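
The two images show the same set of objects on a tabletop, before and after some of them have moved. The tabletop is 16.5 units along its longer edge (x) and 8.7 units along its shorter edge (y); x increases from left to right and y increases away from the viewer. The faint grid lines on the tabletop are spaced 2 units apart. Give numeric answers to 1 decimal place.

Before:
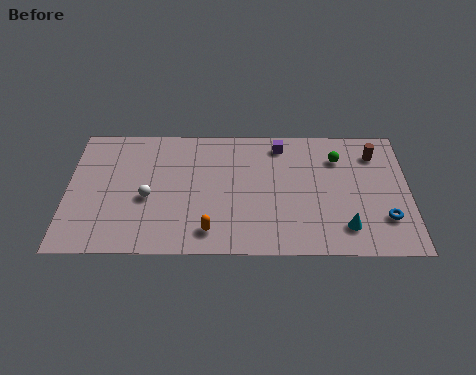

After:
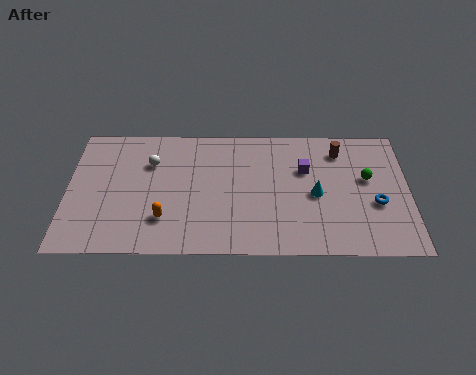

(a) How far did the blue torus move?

1.1

From (15.3, 2.4) to (14.9, 3.4), the blue torus covered √(0.4² + 1.0²) ≈ 1.1 units.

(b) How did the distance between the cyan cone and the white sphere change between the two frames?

-1.4

The distance was about 9.7 in the first image and 8.3 in the second, so they moved 1.4 units closer together.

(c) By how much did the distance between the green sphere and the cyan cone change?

-2.0

Before: roughly 4.7 units apart; after: 2.7. That's 2.0 units closer together.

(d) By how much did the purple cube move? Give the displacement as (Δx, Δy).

(1.2, -1.7)

The purple cube started near (10.3, 7.4) and ended near (11.5, 5.7).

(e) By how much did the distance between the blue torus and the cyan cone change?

+1.0

Before: roughly 2.0 units apart; after: 3.0. That's 1.0 units further apart.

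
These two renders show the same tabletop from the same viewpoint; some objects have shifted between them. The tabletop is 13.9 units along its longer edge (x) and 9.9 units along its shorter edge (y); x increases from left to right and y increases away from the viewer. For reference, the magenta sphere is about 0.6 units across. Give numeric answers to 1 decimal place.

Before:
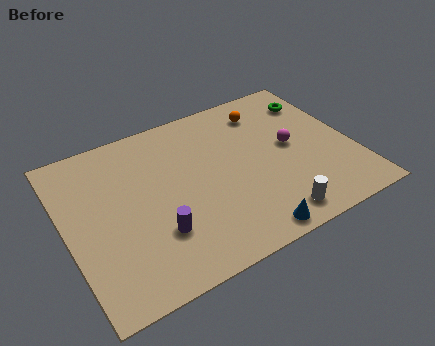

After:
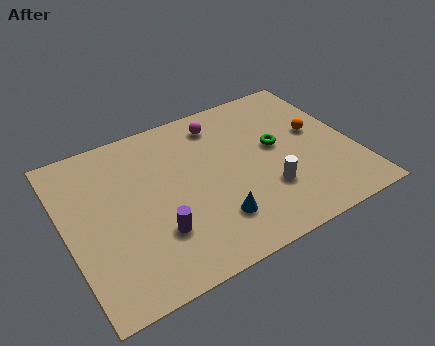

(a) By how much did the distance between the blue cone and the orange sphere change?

-1.0

The distance was about 7.4 in the first image and 6.4 in the second, so they moved 1.0 units closer together.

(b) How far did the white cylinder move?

1.7

The white cylinder was near (9.4, 1.3) before and (9.4, 3.0) after, so it travelled √(0.0² + 1.7²) ≈ 1.7 units.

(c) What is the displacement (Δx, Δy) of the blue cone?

(-1.4, 1.5)

From the two frames, the blue cone sits at roughly (8.1, 0.9) before and (6.7, 2.4) after.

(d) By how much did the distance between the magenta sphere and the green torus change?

+0.6

They were about 3.0 units apart before and 3.6 after — 0.6 units further apart.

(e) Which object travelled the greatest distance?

the magenta sphere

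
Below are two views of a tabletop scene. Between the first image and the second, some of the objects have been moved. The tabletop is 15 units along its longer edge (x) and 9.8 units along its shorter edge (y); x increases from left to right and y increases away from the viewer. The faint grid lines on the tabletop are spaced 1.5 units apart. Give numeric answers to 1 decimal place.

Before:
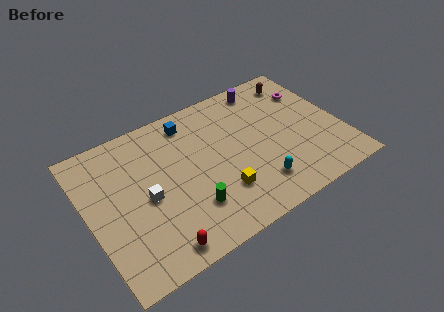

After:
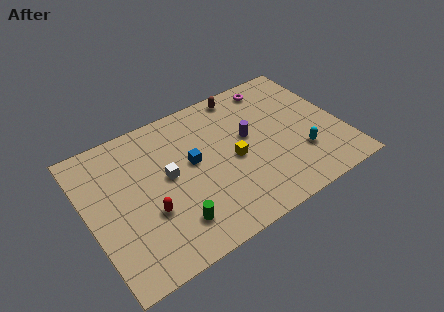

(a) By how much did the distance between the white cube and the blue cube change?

-3.5

They were about 5.0 units apart before and 1.5 after — 3.5 units closer together.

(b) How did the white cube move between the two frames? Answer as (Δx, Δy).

(1.4, 0.8)

The white cube was at about (3.3, 4.5) and moved to about (4.7, 5.3).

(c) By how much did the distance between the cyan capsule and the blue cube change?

-0.3

Before: roughly 6.9 units apart; after: 6.6. That's 0.3 units closer together.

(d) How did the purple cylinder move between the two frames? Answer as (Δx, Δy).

(-1.6, -3.0)

The purple cylinder was at about (11.2, 8.6) and moved to about (9.6, 5.6).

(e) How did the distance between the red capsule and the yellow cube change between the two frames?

+1.0

The distance was about 4.3 in the first image and 5.3 in the second, so they moved 1.0 units further apart.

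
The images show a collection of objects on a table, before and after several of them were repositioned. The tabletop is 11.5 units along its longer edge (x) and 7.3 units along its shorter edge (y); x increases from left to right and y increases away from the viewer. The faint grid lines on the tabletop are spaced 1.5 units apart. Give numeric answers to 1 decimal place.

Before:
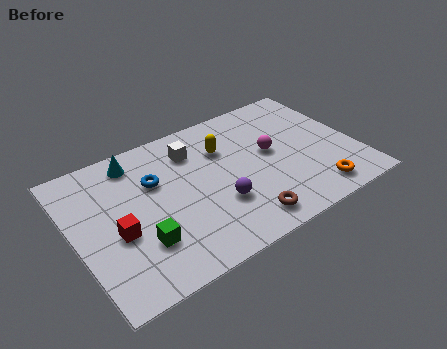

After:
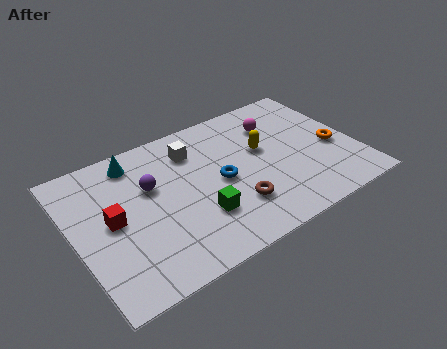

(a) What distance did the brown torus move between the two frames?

0.9

The brown torus was near (6.4, 1.1) before and (6.2, 2.0) after, so it travelled √(0.2² + 0.9²) ≈ 0.9 units.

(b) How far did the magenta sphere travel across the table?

1.5

From (8.1, 4.0) to (8.6, 5.4), the magenta sphere covered √(0.5² + 1.4²) ≈ 1.5 units.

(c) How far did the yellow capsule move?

1.7

From (6.3, 5.1) to (7.8, 4.3), the yellow capsule covered √(1.5² + 0.8²) ≈ 1.7 units.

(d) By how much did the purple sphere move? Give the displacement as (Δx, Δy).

(-2.4, 2.2)

The purple sphere was at about (5.6, 2.4) and moved to about (3.2, 4.6).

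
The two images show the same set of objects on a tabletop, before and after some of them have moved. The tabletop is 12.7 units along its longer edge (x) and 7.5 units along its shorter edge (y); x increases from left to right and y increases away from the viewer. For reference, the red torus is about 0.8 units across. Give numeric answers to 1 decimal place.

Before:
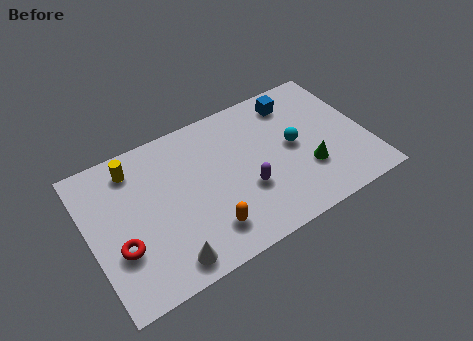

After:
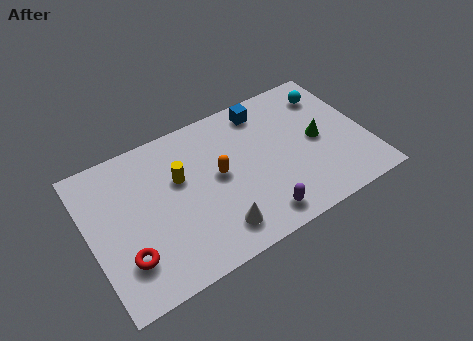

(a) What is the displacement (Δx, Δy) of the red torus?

(0.2, -0.6)

The red torus was at about (1.2, 2.6) and moved to about (1.4, 2.0).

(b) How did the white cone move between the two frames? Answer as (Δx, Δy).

(2.3, 0.4)

The white cone was at about (3.1, 1.0) and moved to about (5.4, 1.4).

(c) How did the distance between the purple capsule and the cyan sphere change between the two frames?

+3.6

Before: roughly 2.7 units apart; after: 6.3. That's 3.6 units further apart.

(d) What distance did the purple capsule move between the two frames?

1.6

The purple capsule was near (7.0, 2.7) before and (7.3, 1.1) after, so it travelled √(0.3² + 1.6²) ≈ 1.6 units.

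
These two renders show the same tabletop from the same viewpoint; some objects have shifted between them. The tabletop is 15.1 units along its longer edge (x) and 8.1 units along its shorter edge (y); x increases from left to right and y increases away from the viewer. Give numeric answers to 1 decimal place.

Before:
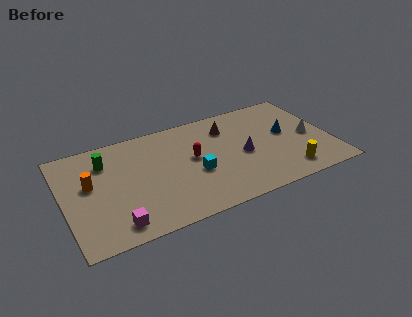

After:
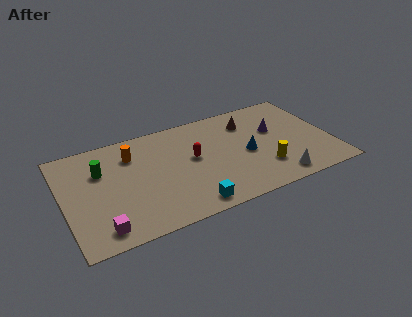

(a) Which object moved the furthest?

the white cone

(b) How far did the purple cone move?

2.4

The purple cone was near (10.1, 3.7) before and (12.1, 5.0) after, so it travelled √(2.0² + 1.3²) ≈ 2.4 units.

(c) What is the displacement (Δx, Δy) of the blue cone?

(-2.4, -0.8)

The blue cone was at about (12.7, 4.5) and moved to about (10.3, 3.7).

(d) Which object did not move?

the red capsule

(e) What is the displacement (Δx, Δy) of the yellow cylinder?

(-1.3, 0.8)

From the two frames, the yellow cylinder sits at roughly (12.4, 1.4) before and (11.1, 2.2) after.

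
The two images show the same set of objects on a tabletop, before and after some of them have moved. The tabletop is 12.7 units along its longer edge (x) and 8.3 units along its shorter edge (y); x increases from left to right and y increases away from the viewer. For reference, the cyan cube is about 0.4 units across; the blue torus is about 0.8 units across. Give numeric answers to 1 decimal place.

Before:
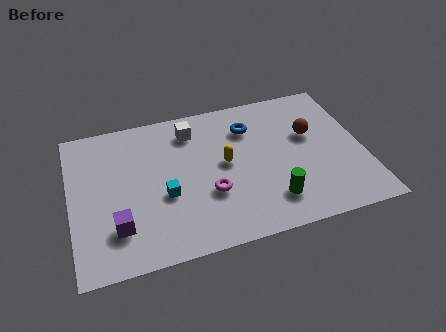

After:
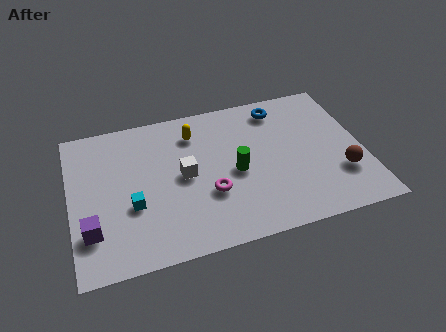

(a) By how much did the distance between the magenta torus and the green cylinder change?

-1.3

They were about 2.8 units apart before and 1.5 after — 1.3 units closer together.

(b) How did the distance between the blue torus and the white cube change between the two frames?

+2.7

They were about 2.5 units apart before and 5.2 after — 2.7 units further apart.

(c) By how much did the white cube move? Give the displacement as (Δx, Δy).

(-0.5, -2.5)

The white cube was at about (5.4, 6.7) and moved to about (4.9, 4.2).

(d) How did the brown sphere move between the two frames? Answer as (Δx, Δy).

(1.1, -2.6)

The brown sphere was at about (10.5, 5.1) and moved to about (11.6, 2.5).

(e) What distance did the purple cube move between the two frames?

1.1

The purple cube moved from about (1.9, 2.1) to (0.8, 2.2), a distance of √(1.1² + 0.1²) ≈ 1.1.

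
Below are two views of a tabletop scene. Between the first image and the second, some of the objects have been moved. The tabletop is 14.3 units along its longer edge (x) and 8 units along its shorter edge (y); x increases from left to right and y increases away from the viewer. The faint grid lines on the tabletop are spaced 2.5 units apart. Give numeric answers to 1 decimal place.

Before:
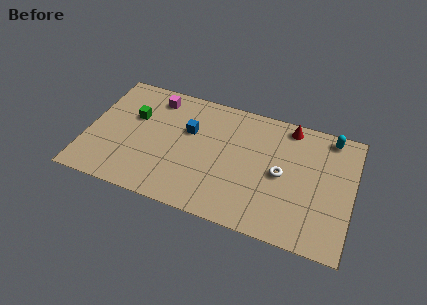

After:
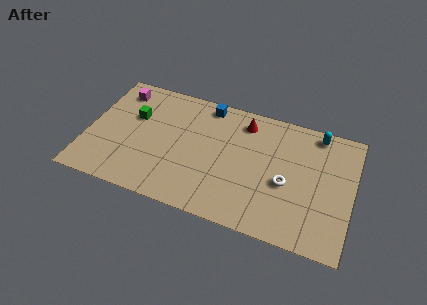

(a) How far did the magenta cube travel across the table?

2.0

The magenta cube moved from about (3.4, 6.7) to (1.4, 6.6), a distance of √(2.0² + 0.1²) ≈ 2.0.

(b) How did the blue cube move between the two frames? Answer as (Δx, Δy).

(0.8, 2.0)

From the two frames, the blue cube sits at roughly (5.4, 5.1) before and (6.2, 7.1) after.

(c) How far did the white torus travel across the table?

0.6

From (10.5, 3.9) to (10.8, 3.4), the white torus covered √(0.3² + 0.5²) ≈ 0.6 units.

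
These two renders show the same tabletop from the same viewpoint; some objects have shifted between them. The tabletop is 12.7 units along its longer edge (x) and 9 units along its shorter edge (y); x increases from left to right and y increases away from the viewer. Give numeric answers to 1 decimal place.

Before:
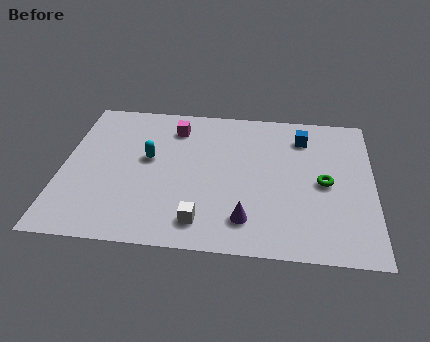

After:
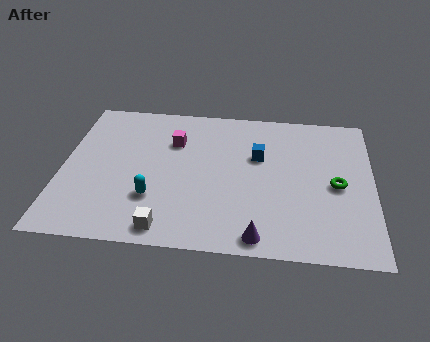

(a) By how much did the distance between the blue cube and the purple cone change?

-0.9

The distance was about 5.7 in the first image and 4.8 in the second, so they moved 0.9 units closer together.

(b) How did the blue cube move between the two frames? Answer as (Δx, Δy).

(-1.8, -1.4)

The blue cube was at about (9.8, 7.1) and moved to about (8.0, 5.7).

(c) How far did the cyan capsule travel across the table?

2.4

The cyan capsule was near (3.5, 5.1) before and (3.8, 2.7) after, so it travelled √(0.3² + 2.4²) ≈ 2.4 units.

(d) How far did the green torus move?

0.5

The green torus moved from about (10.7, 4.3) to (11.2, 4.2), a distance of √(0.5² + 0.1²) ≈ 0.5.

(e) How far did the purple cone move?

1.0

The purple cone was near (7.6, 1.8) before and (8.1, 0.9) after, so it travelled √(0.5² + 0.9²) ≈ 1.0 units.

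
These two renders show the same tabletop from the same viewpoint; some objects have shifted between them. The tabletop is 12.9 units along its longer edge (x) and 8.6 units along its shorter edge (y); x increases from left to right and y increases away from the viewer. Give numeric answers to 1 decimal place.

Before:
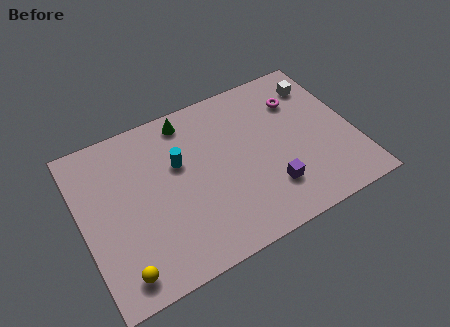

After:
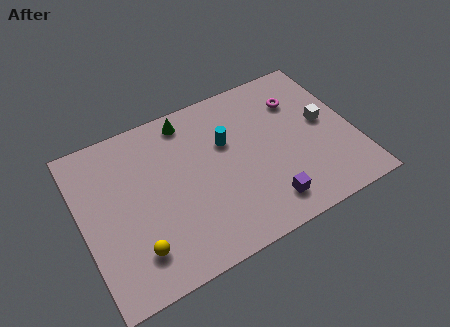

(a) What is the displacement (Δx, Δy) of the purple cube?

(-0.3, -0.7)

The purple cube was at about (8.6, 2.2) and moved to about (8.3, 1.5).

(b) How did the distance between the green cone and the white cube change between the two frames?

+0.5

They were about 6.3 units apart before and 6.8 after — 0.5 units further apart.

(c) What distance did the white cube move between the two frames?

2.2

From (11.7, 6.8) to (11.6, 4.6), the white cube covered √(0.1² + 2.2²) ≈ 2.2 units.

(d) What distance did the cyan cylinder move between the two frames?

2.3

The cyan cylinder was near (4.7, 5.4) before and (7.0, 5.5) after, so it travelled √(2.3² + 0.1²) ≈ 2.3 units.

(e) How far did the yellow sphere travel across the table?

1.1

The yellow sphere moved from about (1.4, 1.2) to (2.2, 1.9), a distance of √(0.8² + 0.7²) ≈ 1.1.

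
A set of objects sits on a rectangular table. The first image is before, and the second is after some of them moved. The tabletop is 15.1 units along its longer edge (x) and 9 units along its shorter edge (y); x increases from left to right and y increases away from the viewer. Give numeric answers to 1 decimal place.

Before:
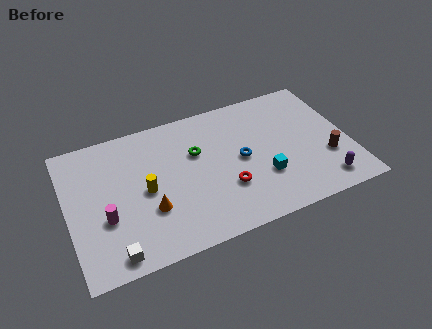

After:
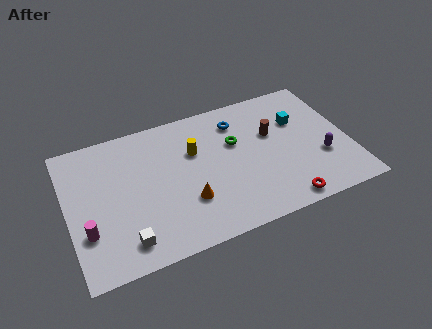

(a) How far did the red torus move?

3.4

From (8.3, 2.9) to (11.1, 0.9), the red torus covered √(2.8² + 2.0²) ≈ 3.4 units.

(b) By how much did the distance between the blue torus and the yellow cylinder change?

-2.4

They were about 5.2 units apart before and 2.8 after — 2.4 units closer together.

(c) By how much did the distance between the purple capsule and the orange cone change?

-2.0

Before: roughly 9.3 units apart; after: 7.3. That's 2.0 units closer together.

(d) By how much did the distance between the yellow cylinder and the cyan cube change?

-0.7

Before: roughly 6.4 units apart; after: 5.7. That's 0.7 units closer together.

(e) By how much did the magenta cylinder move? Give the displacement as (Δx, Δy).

(-1.0, -0.5)

The magenta cylinder started near (1.9, 3.3) and ended near (0.9, 2.8).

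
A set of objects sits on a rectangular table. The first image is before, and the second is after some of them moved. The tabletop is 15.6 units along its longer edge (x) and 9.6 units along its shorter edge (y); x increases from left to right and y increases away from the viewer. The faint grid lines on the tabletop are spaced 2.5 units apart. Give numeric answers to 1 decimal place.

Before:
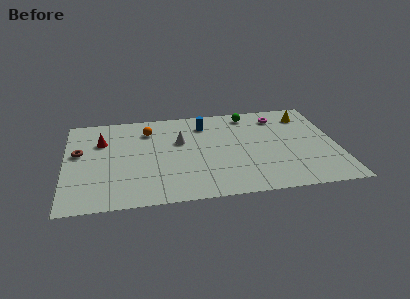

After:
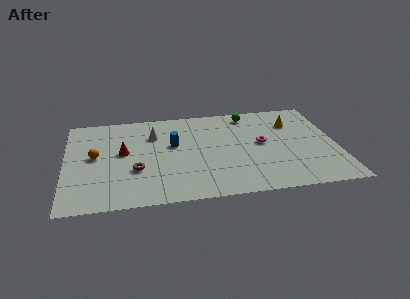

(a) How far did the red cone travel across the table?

1.8

The red cone moved from about (2.1, 6.6) to (3.3, 5.3), a distance of √(1.2² + 1.3²) ≈ 1.8.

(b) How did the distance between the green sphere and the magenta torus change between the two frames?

+1.5

Before: roughly 1.8 units apart; after: 3.3. That's 1.5 units further apart.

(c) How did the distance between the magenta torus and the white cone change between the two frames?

+0.4

The distance was about 6.1 in the first image and 6.5 in the second, so they moved 0.4 units further apart.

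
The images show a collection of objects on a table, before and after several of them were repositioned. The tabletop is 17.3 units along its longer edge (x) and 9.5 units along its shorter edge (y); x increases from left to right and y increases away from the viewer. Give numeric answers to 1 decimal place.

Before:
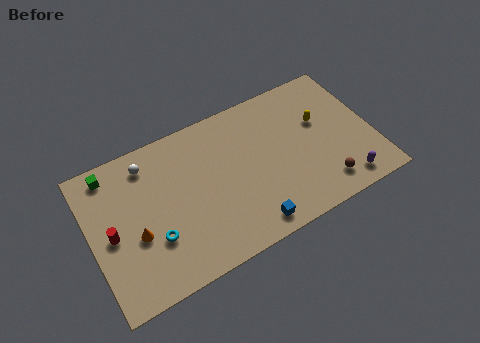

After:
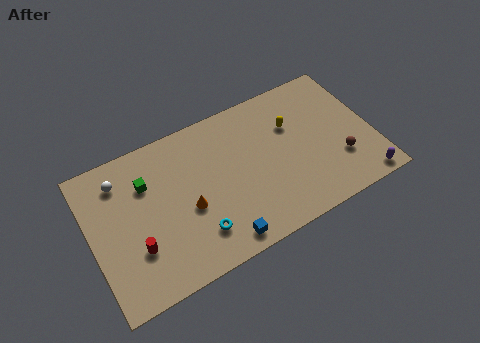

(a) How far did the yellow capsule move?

1.8

The yellow capsule moved from about (14.3, 5.9) to (12.6, 6.4), a distance of √(1.7² + 0.5²) ≈ 1.8.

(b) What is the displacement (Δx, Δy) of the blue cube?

(-1.8, -0.1)

The blue cube started near (9.2, 1.2) and ended near (7.4, 1.1).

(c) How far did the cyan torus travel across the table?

2.7

From (3.6, 3.1) to (6.1, 2.2), the cyan torus covered √(2.5² + 0.9²) ≈ 2.7 units.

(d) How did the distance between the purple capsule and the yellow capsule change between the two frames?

+1.9

Before: roughly 4.7 units apart; after: 6.6. That's 1.9 units further apart.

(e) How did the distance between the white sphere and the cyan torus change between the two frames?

+1.9

They were about 4.8 units apart before and 6.7 after — 1.9 units further apart.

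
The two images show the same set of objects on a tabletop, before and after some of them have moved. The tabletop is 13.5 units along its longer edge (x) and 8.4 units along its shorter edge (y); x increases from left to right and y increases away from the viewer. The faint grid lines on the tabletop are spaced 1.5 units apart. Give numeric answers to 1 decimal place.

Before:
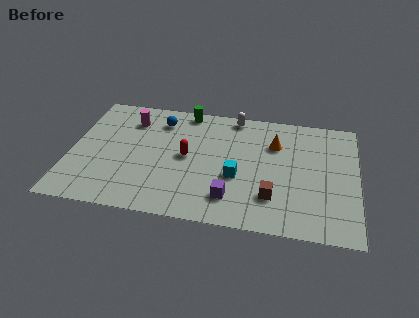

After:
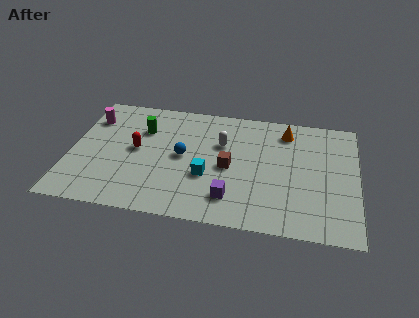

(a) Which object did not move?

the purple cube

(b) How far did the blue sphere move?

2.7

The blue sphere moved from about (4.1, 6.7) to (5.3, 4.3), a distance of √(1.2² + 2.4²) ≈ 2.7.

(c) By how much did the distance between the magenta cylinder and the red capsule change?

-0.6

Before: roughly 3.6 units apart; after: 3.0. That's 0.6 units closer together.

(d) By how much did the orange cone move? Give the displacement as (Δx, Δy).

(0.5, 1.0)

The orange cone was at about (9.6, 5.9) and moved to about (10.1, 6.9).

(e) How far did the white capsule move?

2.2

The white capsule was near (7.6, 7.6) before and (7.1, 5.5) after, so it travelled √(0.5² + 2.1²) ≈ 2.2 units.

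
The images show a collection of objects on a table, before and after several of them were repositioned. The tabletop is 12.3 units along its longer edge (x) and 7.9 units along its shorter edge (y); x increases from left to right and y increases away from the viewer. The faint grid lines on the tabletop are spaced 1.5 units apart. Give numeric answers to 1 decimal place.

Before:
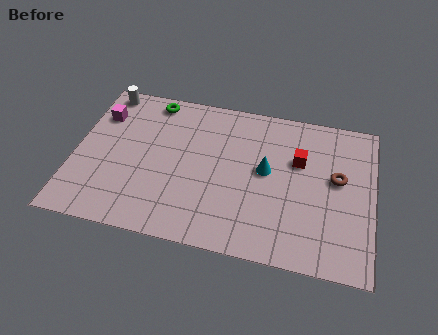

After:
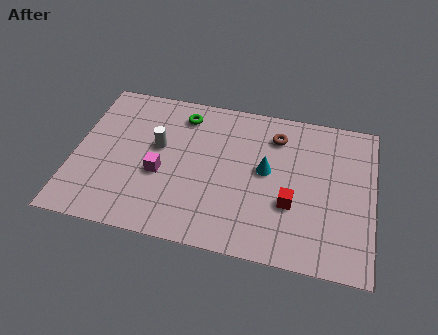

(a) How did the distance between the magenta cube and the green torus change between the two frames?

+1.0

The distance was about 2.4 in the first image and 3.4 in the second, so they moved 1.0 units further apart.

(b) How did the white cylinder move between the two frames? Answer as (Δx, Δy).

(2.4, -2.5)

The white cylinder was at about (1.0, 7.1) and moved to about (3.4, 4.6).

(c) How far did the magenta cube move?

3.7

From (0.9, 5.8) to (3.6, 3.2), the magenta cube covered √(2.7² + 2.6²) ≈ 3.7 units.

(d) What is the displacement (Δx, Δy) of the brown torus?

(-2.6, 1.7)

The brown torus was at about (10.8, 4.5) and moved to about (8.2, 6.2).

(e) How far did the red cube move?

2.3

The red cube moved from about (9.2, 5.1) to (9.0, 2.8), a distance of √(0.2² + 2.3²) ≈ 2.3.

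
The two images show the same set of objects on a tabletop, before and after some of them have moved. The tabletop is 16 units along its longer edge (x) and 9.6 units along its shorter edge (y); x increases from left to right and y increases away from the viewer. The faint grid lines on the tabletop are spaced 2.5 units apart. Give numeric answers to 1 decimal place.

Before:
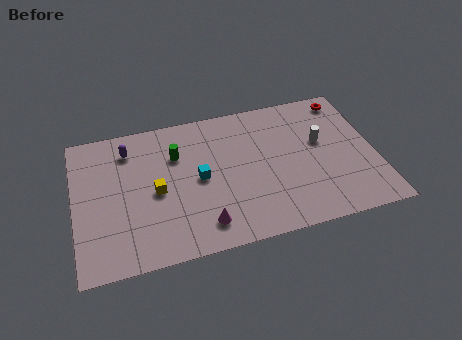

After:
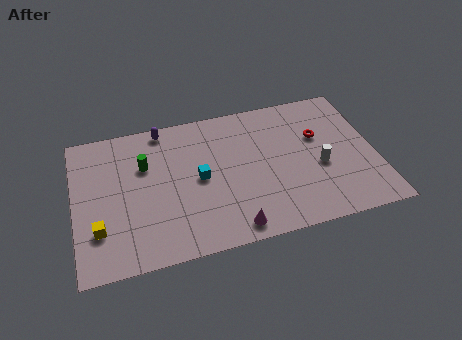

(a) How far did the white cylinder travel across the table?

1.7

The white cylinder was near (13.2, 5.7) before and (13.0, 4.0) after, so it travelled √(0.2² + 1.7²) ≈ 1.7 units.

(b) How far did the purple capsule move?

2.1

The purple capsule was near (3.0, 7.7) before and (4.9, 8.7) after, so it travelled √(1.9² + 1.0²) ≈ 2.1 units.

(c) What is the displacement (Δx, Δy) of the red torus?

(-1.7, -2.3)

The red torus started near (14.8, 8.4) and ended near (13.1, 6.1).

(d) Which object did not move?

the cyan cube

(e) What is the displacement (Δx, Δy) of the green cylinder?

(-1.7, -0.3)

The green cylinder started near (5.5, 6.7) and ended near (3.8, 6.4).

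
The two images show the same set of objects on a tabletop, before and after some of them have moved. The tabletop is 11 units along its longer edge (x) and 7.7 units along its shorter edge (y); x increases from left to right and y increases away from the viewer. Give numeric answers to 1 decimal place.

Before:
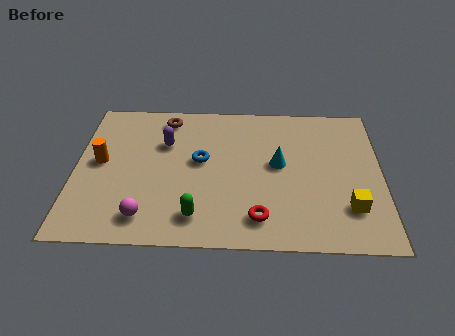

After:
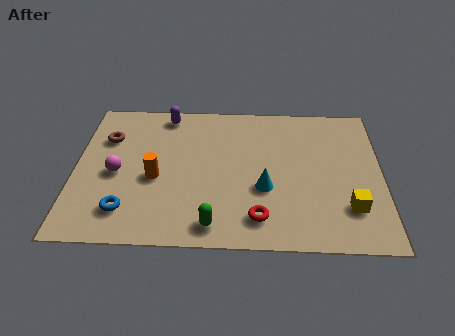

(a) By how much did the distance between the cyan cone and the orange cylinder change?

-2.5

The distance was about 6.4 in the first image and 3.9 in the second, so they moved 2.5 units closer together.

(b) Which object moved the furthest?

the blue torus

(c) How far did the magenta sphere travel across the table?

2.5

From (2.6, 1.3) to (1.5, 3.5), the magenta sphere covered √(1.1² + 2.2²) ≈ 2.5 units.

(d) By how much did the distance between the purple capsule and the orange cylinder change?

+1.0

They were about 2.5 units apart before and 3.5 after — 1.0 units further apart.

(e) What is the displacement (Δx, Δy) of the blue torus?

(-2.6, -2.7)

From the two frames, the blue torus sits at roughly (4.5, 4.3) before and (1.9, 1.6) after.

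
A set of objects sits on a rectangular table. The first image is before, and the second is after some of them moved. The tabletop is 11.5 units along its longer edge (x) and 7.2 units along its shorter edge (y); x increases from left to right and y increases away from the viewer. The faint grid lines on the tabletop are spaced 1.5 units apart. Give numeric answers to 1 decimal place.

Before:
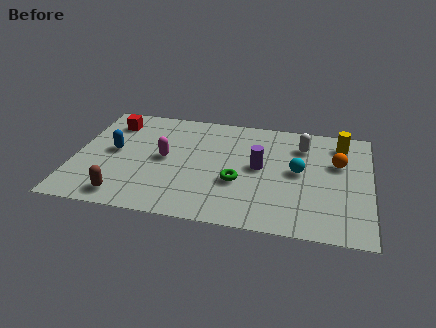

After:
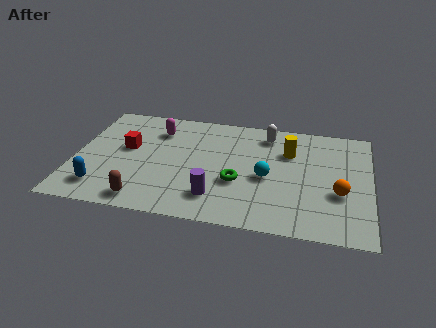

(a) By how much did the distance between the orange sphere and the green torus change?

-0.3

The distance was about 4.2 in the first image and 3.9 in the second, so they moved 0.3 units closer together.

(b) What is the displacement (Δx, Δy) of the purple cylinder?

(-1.6, -2.2)

From the two frames, the purple cylinder sits at roughly (7.2, 3.8) before and (5.6, 1.6) after.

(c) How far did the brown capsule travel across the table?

0.8

The brown capsule moved from about (2.1, 1.0) to (2.9, 0.9), a distance of √(0.8² + 0.1²) ≈ 0.8.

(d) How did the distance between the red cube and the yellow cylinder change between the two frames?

-2.6

Before: roughly 9.0 units apart; after: 6.4. That's 2.6 units closer together.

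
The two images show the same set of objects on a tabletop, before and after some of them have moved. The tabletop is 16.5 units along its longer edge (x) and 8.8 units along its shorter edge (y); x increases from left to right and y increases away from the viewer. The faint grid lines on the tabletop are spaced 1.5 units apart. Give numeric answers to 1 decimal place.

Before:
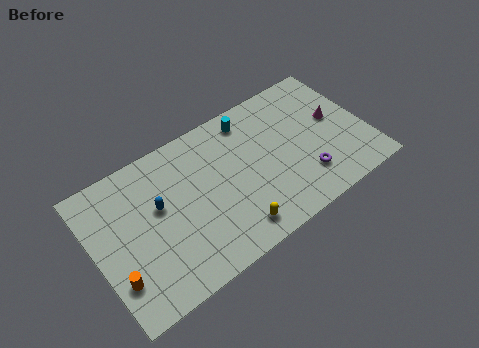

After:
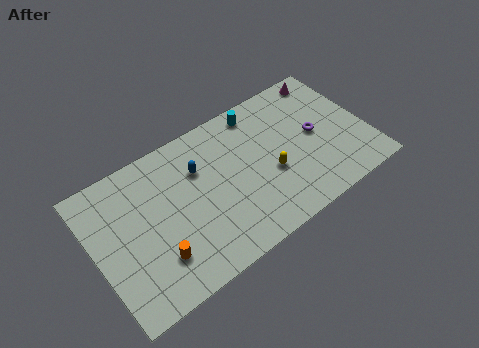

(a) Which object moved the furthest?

the yellow capsule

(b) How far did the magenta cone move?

2.9

From (14.8, 4.9) to (14.9, 7.8), the magenta cone covered √(0.1² + 2.9²) ≈ 2.9 units.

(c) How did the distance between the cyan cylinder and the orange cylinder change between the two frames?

-1.3

Before: roughly 10.3 units apart; after: 9.0. That's 1.3 units closer together.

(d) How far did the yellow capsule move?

3.4

From (7.8, 1.4) to (10.5, 3.5), the yellow capsule covered √(2.7² + 2.1²) ≈ 3.4 units.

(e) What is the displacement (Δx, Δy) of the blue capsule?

(2.6, 0.9)

The blue capsule was at about (3.9, 5.2) and moved to about (6.5, 6.1).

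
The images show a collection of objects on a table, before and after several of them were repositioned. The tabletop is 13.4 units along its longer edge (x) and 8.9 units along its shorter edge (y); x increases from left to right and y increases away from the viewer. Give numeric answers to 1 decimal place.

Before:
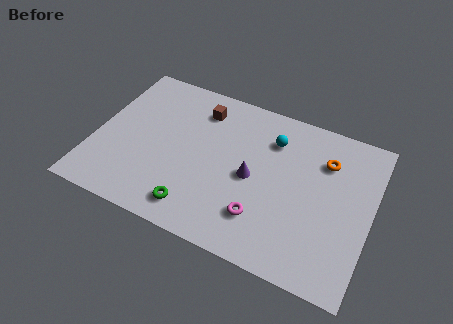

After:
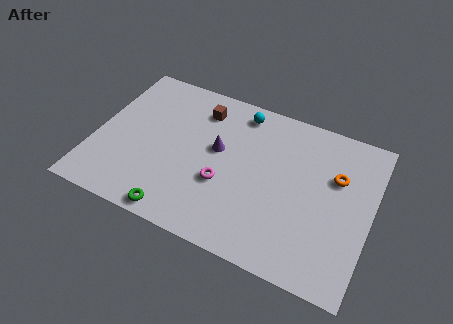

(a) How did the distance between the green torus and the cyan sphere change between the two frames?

+1.1

Before: roughly 6.1 units apart; after: 7.2. That's 1.1 units further apart.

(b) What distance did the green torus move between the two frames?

1.0

The green torus was near (5.3, 1.4) before and (4.5, 0.8) after, so it travelled √(0.8² + 0.6²) ≈ 1.0 units.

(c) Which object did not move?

the brown cube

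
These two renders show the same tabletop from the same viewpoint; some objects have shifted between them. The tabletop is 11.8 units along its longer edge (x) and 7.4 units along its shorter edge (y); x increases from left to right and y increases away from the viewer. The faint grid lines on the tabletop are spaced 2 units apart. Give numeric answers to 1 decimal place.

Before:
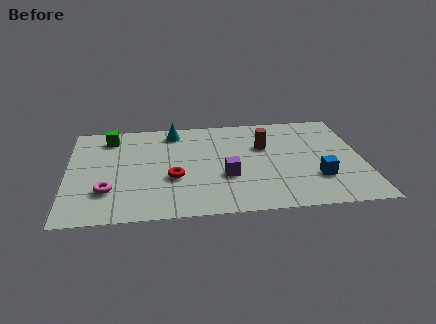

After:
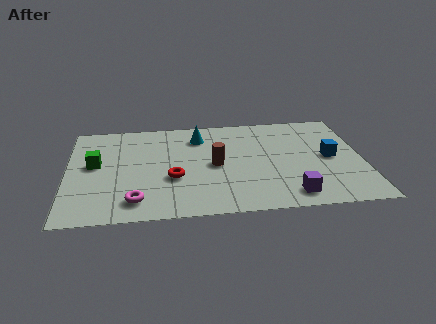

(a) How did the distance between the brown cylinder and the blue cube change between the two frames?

+1.3

Before: roughly 3.3 units apart; after: 4.6. That's 1.3 units further apart.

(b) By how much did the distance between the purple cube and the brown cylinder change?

+1.2

Before: roughly 2.6 units apart; after: 3.8. That's 1.2 units further apart.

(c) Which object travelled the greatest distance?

the purple cube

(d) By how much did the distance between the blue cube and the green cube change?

+0.3

They were about 9.1 units apart before and 9.4 after — 0.3 units further apart.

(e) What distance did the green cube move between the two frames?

2.1

The green cube moved from about (1.7, 6.1) to (1.1, 4.1), a distance of √(0.6² + 2.0²) ≈ 2.1.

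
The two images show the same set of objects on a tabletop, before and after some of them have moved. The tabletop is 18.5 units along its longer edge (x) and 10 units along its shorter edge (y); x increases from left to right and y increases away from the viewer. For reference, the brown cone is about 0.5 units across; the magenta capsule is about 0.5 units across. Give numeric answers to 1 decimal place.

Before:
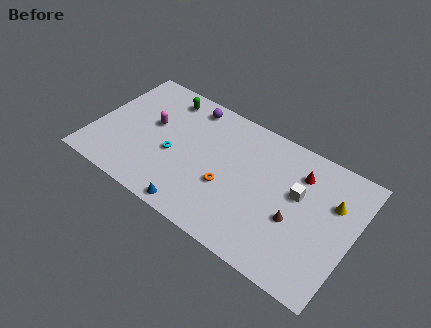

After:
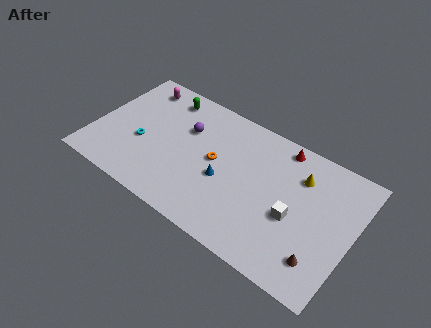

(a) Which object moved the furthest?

the blue cone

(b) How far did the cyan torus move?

2.3

From (5.8, 4.2) to (3.5, 4.0), the cyan torus covered √(2.3² + 0.2²) ≈ 2.3 units.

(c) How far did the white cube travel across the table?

1.8

The white cube was near (14.5, 6.0) before and (14.5, 4.2) after, so it travelled √(0.0² + 1.8²) ≈ 1.8 units.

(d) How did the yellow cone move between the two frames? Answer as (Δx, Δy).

(-2.4, 0.7)

The yellow cone started near (16.9, 6.7) and ended near (14.5, 7.4).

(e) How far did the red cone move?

2.0

The red cone moved from about (14.4, 7.6) to (12.9, 8.9), a distance of √(1.5² + 1.3²) ≈ 2.0.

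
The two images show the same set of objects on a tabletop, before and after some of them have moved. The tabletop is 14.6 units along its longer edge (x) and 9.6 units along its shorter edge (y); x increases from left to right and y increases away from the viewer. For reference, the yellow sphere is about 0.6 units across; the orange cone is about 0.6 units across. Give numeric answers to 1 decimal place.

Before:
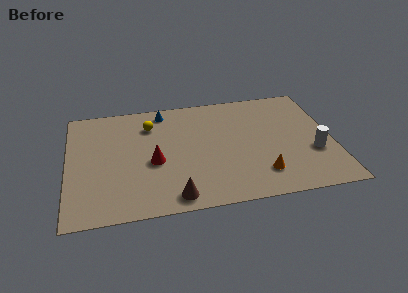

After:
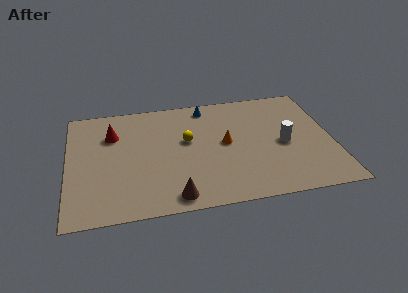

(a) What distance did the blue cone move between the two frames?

2.4

The blue cone moved from about (5.4, 8.4) to (7.8, 8.4), a distance of √(2.4² + 0.0²) ≈ 2.4.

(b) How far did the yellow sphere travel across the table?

2.6

From (4.6, 7.3) to (6.6, 5.6), the yellow sphere covered √(2.0² + 1.7²) ≈ 2.6 units.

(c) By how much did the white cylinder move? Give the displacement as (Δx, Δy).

(-1.6, 1.0)

The white cylinder started near (13.5, 3.4) and ended near (11.9, 4.4).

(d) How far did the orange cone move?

3.4

The orange cone was near (10.5, 2.1) before and (8.7, 5.0) after, so it travelled √(1.8² + 2.9²) ≈ 3.4 units.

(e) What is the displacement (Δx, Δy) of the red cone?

(-2.2, 2.7)

The red cone started near (4.7, 4.1) and ended near (2.5, 6.8).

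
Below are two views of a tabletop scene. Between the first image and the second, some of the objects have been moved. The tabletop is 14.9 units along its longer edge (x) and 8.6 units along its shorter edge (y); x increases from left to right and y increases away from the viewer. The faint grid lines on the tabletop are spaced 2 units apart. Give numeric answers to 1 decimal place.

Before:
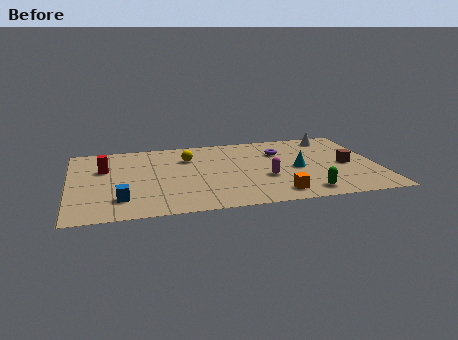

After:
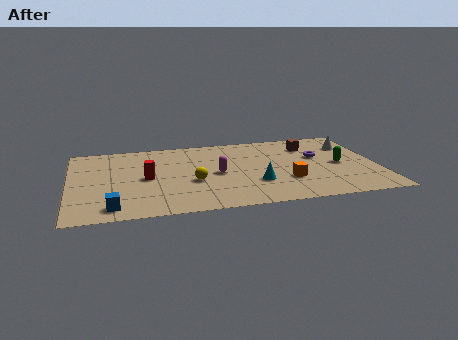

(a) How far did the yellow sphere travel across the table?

2.8

From (5.8, 6.2) to (5.9, 3.4), the yellow sphere covered √(0.1² + 2.8²) ≈ 2.8 units.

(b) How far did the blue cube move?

0.9

The blue cube moved from about (2.4, 2.0) to (2.0, 1.2), a distance of √(0.4² + 0.8²) ≈ 0.9.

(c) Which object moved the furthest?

the green capsule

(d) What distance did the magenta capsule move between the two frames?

2.5

The magenta capsule moved from about (9.4, 3.2) to (7.1, 4.1), a distance of √(2.3² + 0.9²) ≈ 2.5.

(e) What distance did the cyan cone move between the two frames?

2.5

The cyan cone moved from about (11.0, 4.0) to (8.9, 2.7), a distance of √(2.1² + 1.3²) ≈ 2.5.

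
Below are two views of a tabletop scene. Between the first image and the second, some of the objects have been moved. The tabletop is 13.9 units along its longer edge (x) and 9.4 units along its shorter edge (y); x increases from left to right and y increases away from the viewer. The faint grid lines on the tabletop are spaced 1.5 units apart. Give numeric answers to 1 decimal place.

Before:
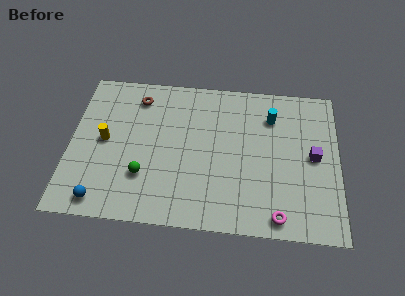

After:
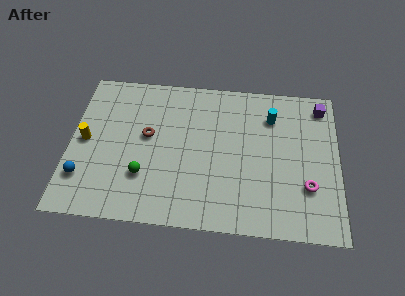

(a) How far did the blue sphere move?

1.6

The blue sphere was near (1.8, 1.1) before and (0.8, 2.4) after, so it travelled √(1.0² + 1.3²) ≈ 1.6 units.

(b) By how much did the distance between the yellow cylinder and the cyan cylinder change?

+1.0

The distance was about 8.9 in the first image and 9.9 in the second, so they moved 1.0 units further apart.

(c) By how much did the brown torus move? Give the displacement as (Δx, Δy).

(0.6, -2.4)

The brown torus started near (3.4, 7.7) and ended near (4.0, 5.3).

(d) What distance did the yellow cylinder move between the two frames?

1.0

From (1.8, 4.8) to (0.8, 4.7), the yellow cylinder covered √(1.0² + 0.1²) ≈ 1.0 units.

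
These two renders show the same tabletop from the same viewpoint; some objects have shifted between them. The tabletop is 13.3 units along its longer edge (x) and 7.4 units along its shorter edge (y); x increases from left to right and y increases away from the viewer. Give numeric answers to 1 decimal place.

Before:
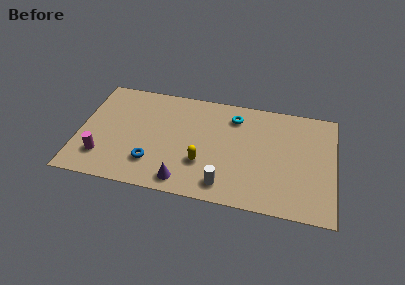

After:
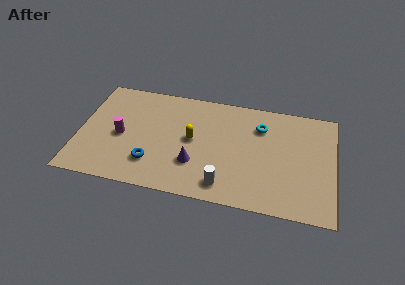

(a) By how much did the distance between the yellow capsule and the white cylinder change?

+1.5

Before: roughly 1.7 units apart; after: 3.2. That's 1.5 units further apart.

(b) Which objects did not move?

the white cylinder and the blue torus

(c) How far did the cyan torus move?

1.5

The cyan torus was near (8.0, 5.9) before and (9.4, 5.5) after, so it travelled √(1.4² + 0.4²) ≈ 1.5 units.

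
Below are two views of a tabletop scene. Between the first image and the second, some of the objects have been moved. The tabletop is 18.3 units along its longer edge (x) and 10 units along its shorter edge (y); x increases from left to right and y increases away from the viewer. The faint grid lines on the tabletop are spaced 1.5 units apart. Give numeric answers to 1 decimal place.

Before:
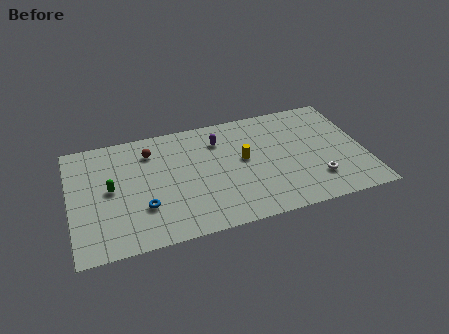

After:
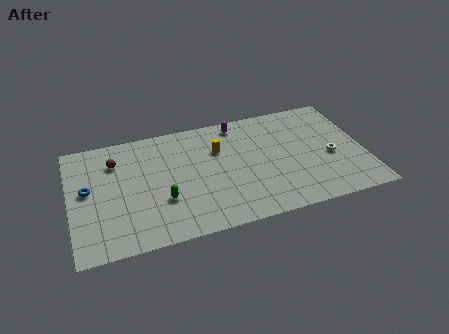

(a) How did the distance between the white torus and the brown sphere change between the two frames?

+2.4

The distance was about 11.3 in the first image and 13.7 in the second, so they moved 2.4 units further apart.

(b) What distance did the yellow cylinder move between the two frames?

2.0

The yellow cylinder moved from about (10.8, 5.5) to (9.3, 6.8), a distance of √(1.5² + 1.3²) ≈ 2.0.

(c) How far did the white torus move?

2.1

From (15.1, 2.5) to (16.2, 4.3), the white torus covered √(1.1² + 1.8²) ≈ 2.1 units.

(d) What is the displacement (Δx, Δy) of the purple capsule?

(1.3, 1.2)

From the two frames, the purple capsule sits at roughly (9.4, 7.6) before and (10.7, 8.8) after.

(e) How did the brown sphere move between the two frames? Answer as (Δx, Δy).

(-2.2, -0.3)

From the two frames, the brown sphere sits at roughly (5.1, 7.8) before and (2.9, 7.5) after.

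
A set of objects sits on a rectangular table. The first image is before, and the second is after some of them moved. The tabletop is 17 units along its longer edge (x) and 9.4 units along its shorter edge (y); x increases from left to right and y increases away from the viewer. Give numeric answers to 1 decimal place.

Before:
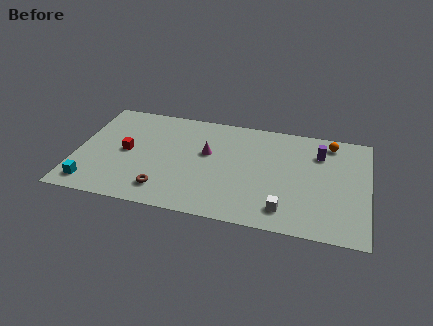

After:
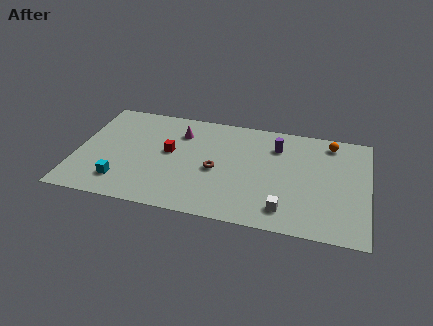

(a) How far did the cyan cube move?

1.8

From (1.1, 1.4) to (2.8, 2.0), the cyan cube covered √(1.7² + 0.6²) ≈ 1.8 units.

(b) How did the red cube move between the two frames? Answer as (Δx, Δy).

(2.5, 0.5)

From the two frames, the red cube sits at roughly (2.9, 4.7) before and (5.4, 5.2) after.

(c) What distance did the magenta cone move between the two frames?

2.3

From (7.6, 5.6) to (5.9, 7.1), the magenta cone covered √(1.7² + 1.5²) ≈ 2.3 units.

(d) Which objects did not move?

the orange sphere and the white cube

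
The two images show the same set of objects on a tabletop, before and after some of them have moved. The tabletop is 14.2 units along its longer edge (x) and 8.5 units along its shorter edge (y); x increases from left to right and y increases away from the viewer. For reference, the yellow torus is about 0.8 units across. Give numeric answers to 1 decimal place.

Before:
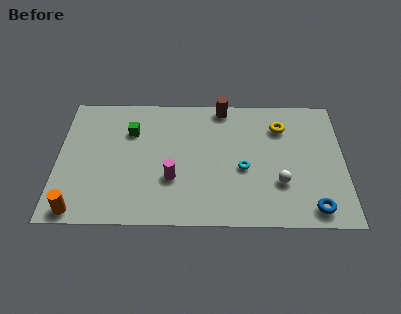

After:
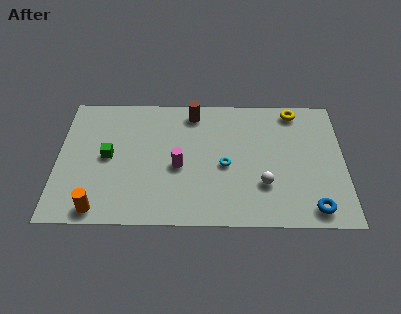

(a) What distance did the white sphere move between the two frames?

0.8

The white sphere was near (11.0, 2.7) before and (10.2, 2.6) after, so it travelled √(0.8² + 0.1²) ≈ 0.8 units.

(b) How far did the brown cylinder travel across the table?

1.6

The brown cylinder was near (8.2, 7.7) before and (6.7, 7.3) after, so it travelled √(1.5² + 0.4²) ≈ 1.6 units.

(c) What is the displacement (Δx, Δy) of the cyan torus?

(-0.9, 0.2)

The cyan torus started near (9.2, 3.6) and ended near (8.3, 3.8).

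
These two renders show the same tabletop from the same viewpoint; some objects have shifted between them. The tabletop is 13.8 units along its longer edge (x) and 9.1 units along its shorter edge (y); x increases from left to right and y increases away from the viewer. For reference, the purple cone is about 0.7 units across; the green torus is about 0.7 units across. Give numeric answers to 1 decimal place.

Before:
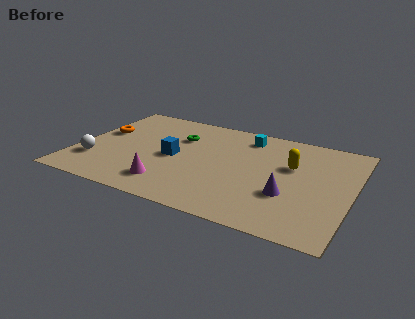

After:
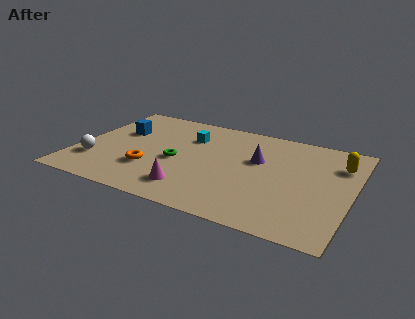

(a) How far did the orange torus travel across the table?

3.9

From (1.0, 5.4) to (3.9, 2.8), the orange torus covered √(2.9² + 2.6²) ≈ 3.9 units.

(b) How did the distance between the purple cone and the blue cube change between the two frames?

+1.1

The distance was about 6.0 in the first image and 7.1 in the second, so they moved 1.1 units further apart.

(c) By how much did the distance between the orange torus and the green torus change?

-2.3

They were about 4.0 units apart before and 1.7 after — 2.3 units closer together.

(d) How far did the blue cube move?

3.4

From (4.9, 4.3) to (1.9, 5.8), the blue cube covered √(3.0² + 1.5²) ≈ 3.4 units.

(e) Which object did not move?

the white sphere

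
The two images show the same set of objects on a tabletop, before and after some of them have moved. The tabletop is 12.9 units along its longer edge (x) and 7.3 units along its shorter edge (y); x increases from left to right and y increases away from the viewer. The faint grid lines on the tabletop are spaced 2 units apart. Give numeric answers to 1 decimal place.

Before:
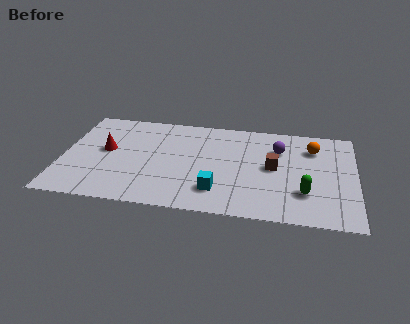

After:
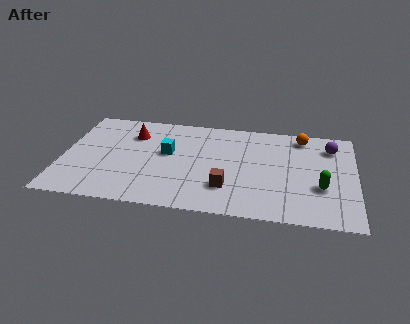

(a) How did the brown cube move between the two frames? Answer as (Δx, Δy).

(-2.0, -1.8)

The brown cube was at about (9.3, 3.8) and moved to about (7.3, 2.0).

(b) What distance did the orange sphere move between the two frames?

0.9

The orange sphere moved from about (11.0, 5.5) to (10.5, 6.3), a distance of √(0.5² + 0.8²) ≈ 0.9.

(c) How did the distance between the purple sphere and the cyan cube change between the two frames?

+3.0

Before: roughly 4.4 units apart; after: 7.4. That's 3.0 units further apart.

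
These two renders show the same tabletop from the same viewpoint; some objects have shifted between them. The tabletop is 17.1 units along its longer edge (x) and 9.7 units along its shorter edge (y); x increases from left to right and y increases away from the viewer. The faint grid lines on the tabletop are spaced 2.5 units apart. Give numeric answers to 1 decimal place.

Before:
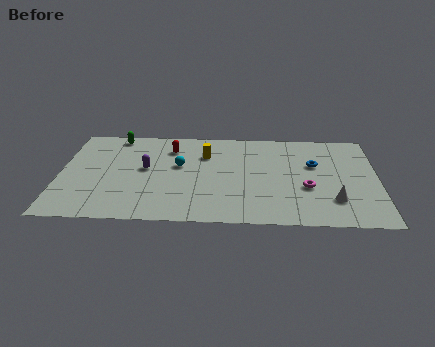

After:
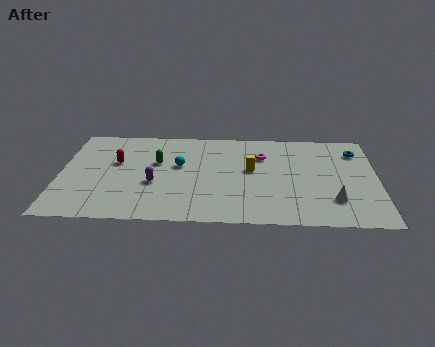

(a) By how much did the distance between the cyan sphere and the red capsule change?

+1.5

The distance was about 1.9 in the first image and 3.4 in the second, so they moved 1.5 units further apart.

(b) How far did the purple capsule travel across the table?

1.6

The purple capsule moved from about (4.6, 5.3) to (5.1, 3.8), a distance of √(0.5² + 1.5²) ≈ 1.6.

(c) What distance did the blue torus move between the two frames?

2.7

The blue torus moved from about (13.7, 6.1) to (16.0, 7.6), a distance of √(2.3² + 1.5²) ≈ 2.7.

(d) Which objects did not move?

the white cone and the cyan sphere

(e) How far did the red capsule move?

3.3

The red capsule was near (5.9, 7.5) before and (3.0, 5.9) after, so it travelled √(2.9² + 1.6²) ≈ 3.3 units.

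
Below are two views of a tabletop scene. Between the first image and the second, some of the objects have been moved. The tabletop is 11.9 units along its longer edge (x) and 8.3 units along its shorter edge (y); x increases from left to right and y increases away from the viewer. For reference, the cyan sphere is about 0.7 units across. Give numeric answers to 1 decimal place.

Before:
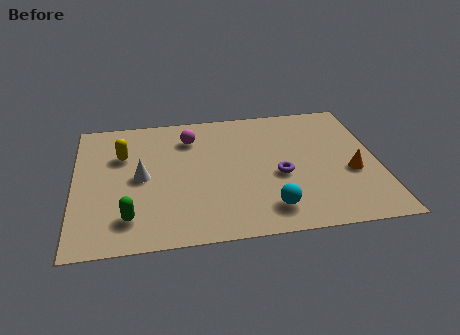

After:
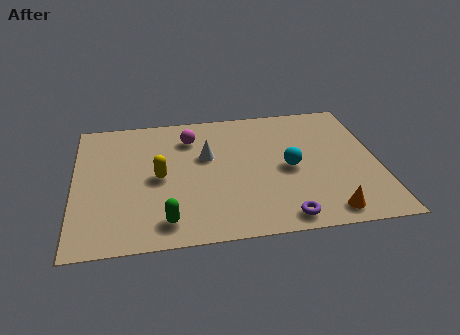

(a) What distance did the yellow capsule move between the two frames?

2.1

The yellow capsule was near (1.9, 5.6) before and (3.3, 4.0) after, so it travelled √(1.4² + 1.6²) ≈ 2.1 units.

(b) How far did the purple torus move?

2.6

The purple torus moved from about (8.0, 3.5) to (8.0, 0.9), a distance of √(0.0² + 2.6²) ≈ 2.6.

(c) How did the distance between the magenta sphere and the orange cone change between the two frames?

+0.5

Before: roughly 6.9 units apart; after: 7.4. That's 0.5 units further apart.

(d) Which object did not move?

the magenta sphere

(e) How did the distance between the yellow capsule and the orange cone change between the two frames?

-2.1

Before: roughly 9.2 units apart; after: 7.1. That's 2.1 units closer together.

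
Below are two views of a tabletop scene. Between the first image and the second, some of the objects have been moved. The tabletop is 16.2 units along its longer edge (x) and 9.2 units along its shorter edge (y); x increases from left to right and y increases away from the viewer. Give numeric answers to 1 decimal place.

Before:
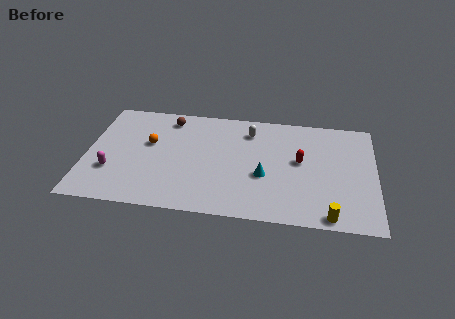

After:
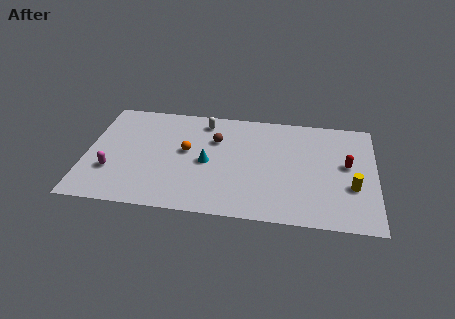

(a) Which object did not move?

the magenta capsule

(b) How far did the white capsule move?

2.6

The white capsule was near (9.1, 7.3) before and (6.5, 7.8) after, so it travelled √(2.6² + 0.5²) ≈ 2.6 units.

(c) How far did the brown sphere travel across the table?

3.1

The brown sphere was near (4.5, 7.8) before and (7.2, 6.3) after, so it travelled √(2.7² + 1.5²) ≈ 3.1 units.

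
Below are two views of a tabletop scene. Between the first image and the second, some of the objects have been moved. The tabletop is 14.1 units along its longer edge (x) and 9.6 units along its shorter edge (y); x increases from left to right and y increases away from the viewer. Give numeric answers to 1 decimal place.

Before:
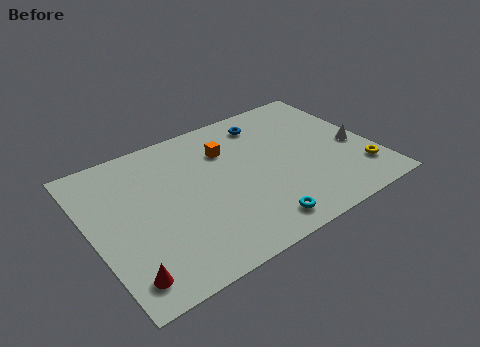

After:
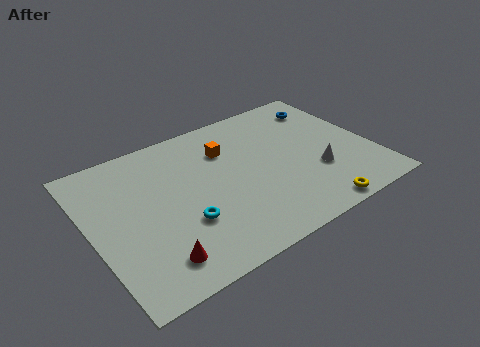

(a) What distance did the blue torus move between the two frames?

3.2

From (9.3, 7.9) to (12.5, 7.7), the blue torus covered √(3.2² + 0.2²) ≈ 3.2 units.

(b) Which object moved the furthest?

the cyan torus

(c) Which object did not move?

the orange cube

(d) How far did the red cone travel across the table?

1.5

The red cone moved from about (1.1, 1.5) to (2.6, 1.7), a distance of √(1.5² + 0.2²) ≈ 1.5.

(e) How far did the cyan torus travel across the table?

3.8

The cyan torus was near (7.6, 1.3) before and (4.3, 3.2) after, so it travelled √(3.3² + 1.9²) ≈ 3.8 units.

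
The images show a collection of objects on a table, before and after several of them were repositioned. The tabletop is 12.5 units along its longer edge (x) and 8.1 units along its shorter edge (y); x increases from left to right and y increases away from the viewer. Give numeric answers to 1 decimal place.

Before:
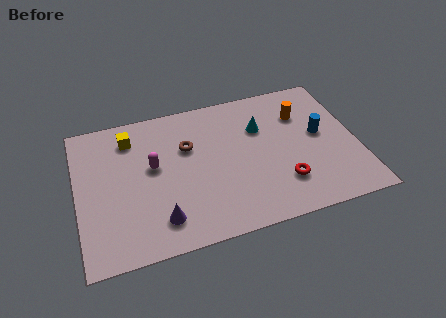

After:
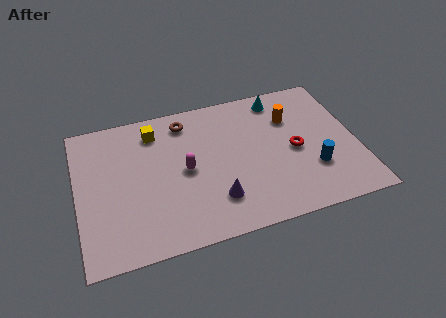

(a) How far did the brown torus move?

1.5

From (5.0, 5.3) to (5.0, 6.8), the brown torus covered √(0.0² + 1.5²) ≈ 1.5 units.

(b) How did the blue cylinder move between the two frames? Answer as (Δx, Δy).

(-0.5, -1.9)

The blue cylinder was at about (10.9, 4.4) and moved to about (10.4, 2.5).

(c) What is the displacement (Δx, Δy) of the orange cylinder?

(-0.5, -0.1)

From the two frames, the orange cylinder sits at roughly (10.2, 5.8) before and (9.7, 5.7) after.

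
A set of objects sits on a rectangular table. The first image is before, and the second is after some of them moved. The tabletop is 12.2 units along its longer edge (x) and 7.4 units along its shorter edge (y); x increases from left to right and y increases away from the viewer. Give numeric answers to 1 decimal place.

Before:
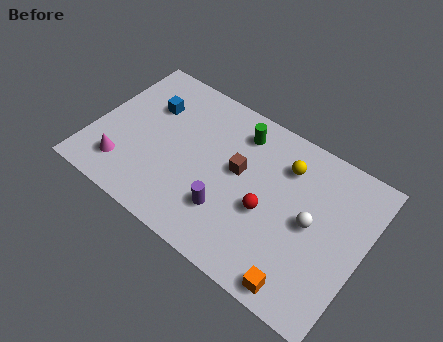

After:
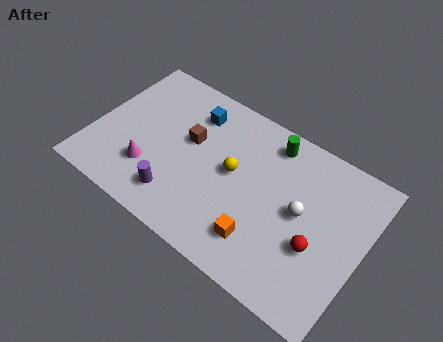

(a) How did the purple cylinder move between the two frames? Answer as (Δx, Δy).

(-2.2, -0.6)

The purple cylinder was at about (6.4, 2.1) and moved to about (4.2, 1.5).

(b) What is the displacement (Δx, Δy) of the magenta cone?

(1.1, 0.5)

The magenta cone was at about (1.7, 1.6) and moved to about (2.8, 2.1).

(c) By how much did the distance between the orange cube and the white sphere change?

-0.3

Before: roughly 2.9 units apart; after: 2.6. That's 0.3 units closer together.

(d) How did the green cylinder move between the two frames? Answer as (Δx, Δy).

(1.4, 0.3)

From the two frames, the green cylinder sits at roughly (6.2, 6.0) before and (7.6, 6.3) after.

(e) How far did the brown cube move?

2.3

From (6.5, 4.2) to (4.2, 4.4), the brown cube covered √(2.3² + 0.2²) ≈ 2.3 units.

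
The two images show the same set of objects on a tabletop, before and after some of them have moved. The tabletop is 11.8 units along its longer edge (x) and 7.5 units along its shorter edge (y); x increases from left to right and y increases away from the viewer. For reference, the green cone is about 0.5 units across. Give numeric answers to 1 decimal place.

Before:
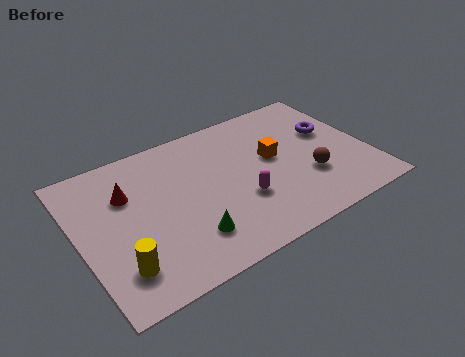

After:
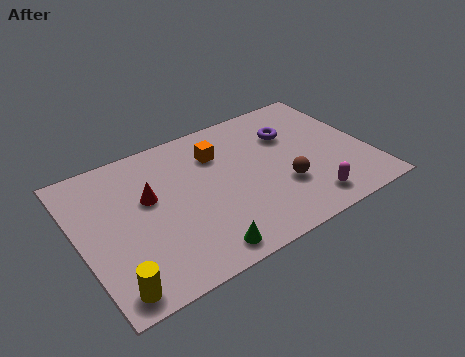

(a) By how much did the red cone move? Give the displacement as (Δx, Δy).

(0.8, -0.6)

The red cone was at about (2.1, 5.1) and moved to about (2.9, 4.5).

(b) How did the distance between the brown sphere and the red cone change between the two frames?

-2.0

The distance was about 7.6 in the first image and 5.6 in the second, so they moved 2.0 units closer together.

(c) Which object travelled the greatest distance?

the magenta capsule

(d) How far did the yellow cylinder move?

0.9

The yellow cylinder moved from about (1.3, 1.7) to (0.9, 0.9), a distance of √(0.4² + 0.8²) ≈ 0.9.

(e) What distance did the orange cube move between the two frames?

2.5

The orange cube was near (8.0, 4.2) before and (5.9, 5.5) after, so it travelled √(2.1² + 1.3²) ≈ 2.5 units.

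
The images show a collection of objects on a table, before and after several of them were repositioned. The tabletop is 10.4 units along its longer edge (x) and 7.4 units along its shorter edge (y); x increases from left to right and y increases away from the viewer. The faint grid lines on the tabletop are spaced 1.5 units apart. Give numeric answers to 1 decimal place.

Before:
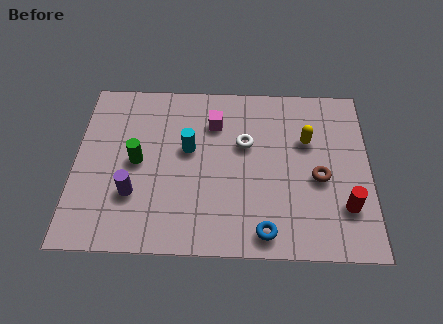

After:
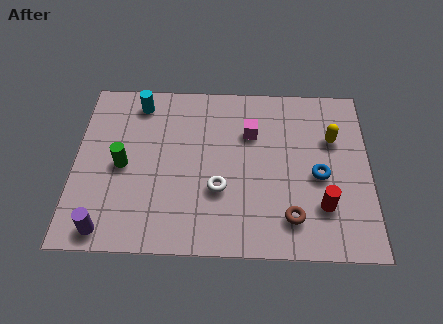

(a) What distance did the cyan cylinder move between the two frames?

2.7

The cyan cylinder moved from about (4.0, 4.3) to (2.2, 6.3), a distance of √(1.8² + 2.0²) ≈ 2.7.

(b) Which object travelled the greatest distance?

the blue torus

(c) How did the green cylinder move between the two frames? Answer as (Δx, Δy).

(-0.5, -0.2)

The green cylinder started near (2.2, 3.7) and ended near (1.7, 3.5).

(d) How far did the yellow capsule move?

0.9

The yellow capsule was near (8.2, 4.8) before and (9.1, 4.9) after, so it travelled √(0.9² + 0.1²) ≈ 0.9 units.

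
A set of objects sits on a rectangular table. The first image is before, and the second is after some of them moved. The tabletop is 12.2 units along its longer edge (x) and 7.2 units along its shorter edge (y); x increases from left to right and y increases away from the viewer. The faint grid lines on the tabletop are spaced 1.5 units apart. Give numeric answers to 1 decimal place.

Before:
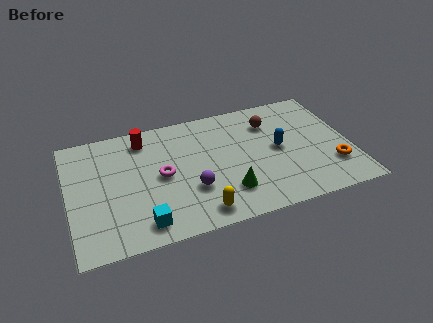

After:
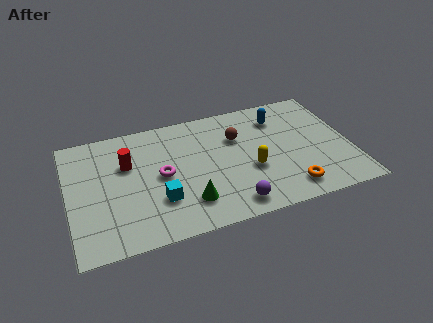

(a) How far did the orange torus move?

2.2

The orange torus moved from about (11.3, 2.0) to (9.3, 1.2), a distance of √(2.0² + 0.8²) ≈ 2.2.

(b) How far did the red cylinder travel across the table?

1.5

From (3.4, 6.0) to (2.6, 4.7), the red cylinder covered √(0.8² + 1.3²) ≈ 1.5 units.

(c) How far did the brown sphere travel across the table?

1.6

The brown sphere moved from about (8.9, 5.4) to (7.4, 4.9), a distance of √(1.5² + 0.5²) ≈ 1.6.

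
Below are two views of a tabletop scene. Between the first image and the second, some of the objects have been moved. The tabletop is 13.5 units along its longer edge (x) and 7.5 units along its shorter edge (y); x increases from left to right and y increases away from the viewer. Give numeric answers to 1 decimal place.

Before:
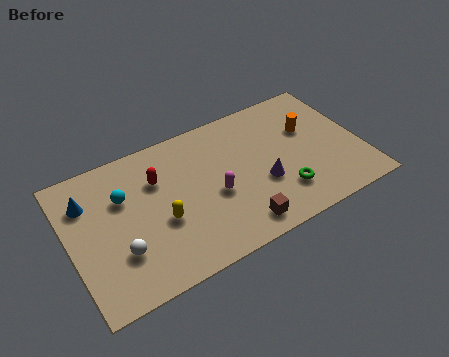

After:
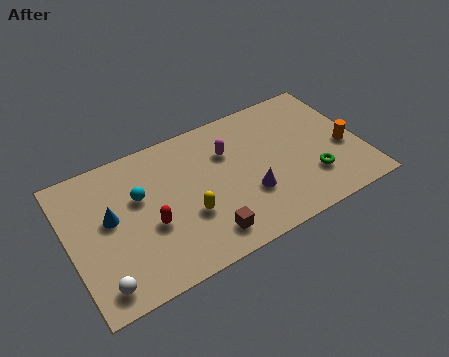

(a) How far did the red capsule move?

2.3

From (4.2, 5.2) to (3.6, 3.0), the red capsule covered √(0.6² + 2.2²) ≈ 2.3 units.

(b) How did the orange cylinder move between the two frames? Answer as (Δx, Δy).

(1.4, -1.7)

The orange cylinder was at about (11.3, 4.8) and moved to about (12.7, 3.1).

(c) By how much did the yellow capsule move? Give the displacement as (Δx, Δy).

(1.2, -0.3)

The yellow capsule was at about (4.1, 3.0) and moved to about (5.3, 2.7).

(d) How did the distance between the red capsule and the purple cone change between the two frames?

-0.7

They were about 5.2 units apart before and 4.5 after — 0.7 units closer together.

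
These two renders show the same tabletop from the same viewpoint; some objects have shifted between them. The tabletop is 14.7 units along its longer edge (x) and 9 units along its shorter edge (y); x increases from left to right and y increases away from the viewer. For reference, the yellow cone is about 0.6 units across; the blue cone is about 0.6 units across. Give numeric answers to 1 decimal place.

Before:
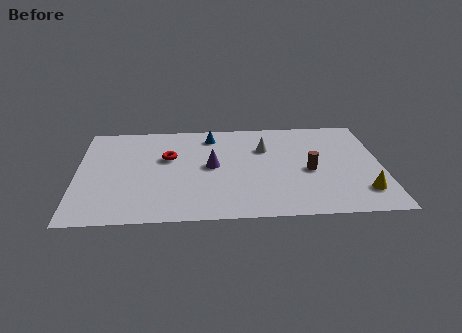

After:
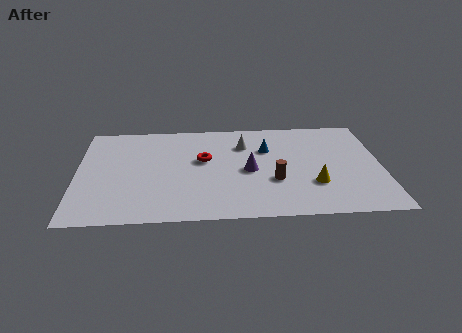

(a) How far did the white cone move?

1.1

The white cone was near (9.1, 6.2) before and (8.1, 6.6) after, so it travelled √(1.0² + 0.4²) ≈ 1.1 units.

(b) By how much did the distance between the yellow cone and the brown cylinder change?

-1.3

Before: roughly 3.2 units apart; after: 1.9. That's 1.3 units closer together.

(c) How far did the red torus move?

1.7

The red torus moved from about (4.4, 5.6) to (6.1, 5.3), a distance of √(1.7² + 0.3²) ≈ 1.7.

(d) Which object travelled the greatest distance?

the blue cone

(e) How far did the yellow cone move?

2.4

The yellow cone moved from about (13.7, 2.0) to (11.4, 2.8), a distance of √(2.3² + 0.8²) ≈ 2.4.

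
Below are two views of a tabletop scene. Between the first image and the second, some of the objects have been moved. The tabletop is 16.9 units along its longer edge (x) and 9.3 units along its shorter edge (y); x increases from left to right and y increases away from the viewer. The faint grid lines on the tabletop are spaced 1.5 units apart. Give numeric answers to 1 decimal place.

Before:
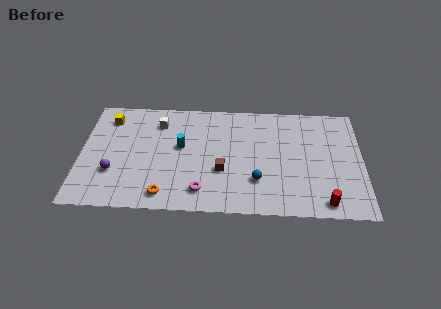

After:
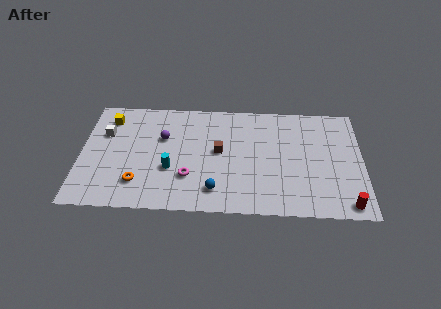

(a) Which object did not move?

the yellow cube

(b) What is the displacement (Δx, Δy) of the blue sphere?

(-2.5, -0.9)

The blue sphere started near (10.6, 2.7) and ended near (8.1, 1.8).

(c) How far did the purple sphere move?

4.2

The purple sphere was near (2.0, 3.0) before and (4.9, 6.0) after, so it travelled √(2.9² + 3.0²) ≈ 4.2 units.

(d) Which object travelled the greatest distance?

the purple sphere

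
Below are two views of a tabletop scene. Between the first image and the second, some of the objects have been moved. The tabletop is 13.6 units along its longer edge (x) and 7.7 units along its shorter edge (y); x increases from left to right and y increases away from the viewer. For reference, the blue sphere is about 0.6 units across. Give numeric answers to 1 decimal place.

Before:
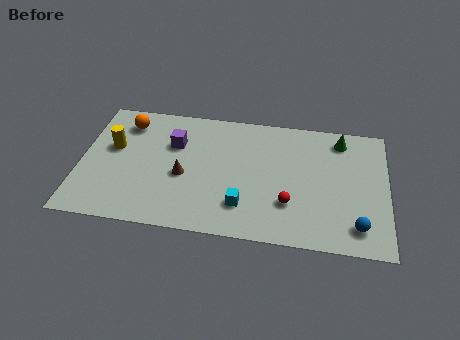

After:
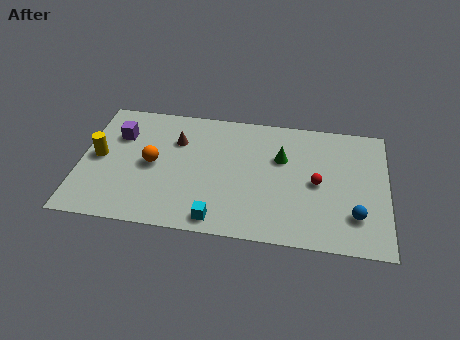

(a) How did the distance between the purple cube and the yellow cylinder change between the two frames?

-1.1

The distance was about 2.8 in the first image and 1.7 in the second, so they moved 1.1 units closer together.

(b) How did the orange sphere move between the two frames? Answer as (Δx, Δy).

(1.3, -2.4)

From the two frames, the orange sphere sits at roughly (1.9, 6.2) before and (3.2, 3.8) after.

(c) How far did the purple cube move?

2.5

The purple cube moved from about (4.1, 5.2) to (1.6, 5.4), a distance of √(2.5² + 0.2²) ≈ 2.5.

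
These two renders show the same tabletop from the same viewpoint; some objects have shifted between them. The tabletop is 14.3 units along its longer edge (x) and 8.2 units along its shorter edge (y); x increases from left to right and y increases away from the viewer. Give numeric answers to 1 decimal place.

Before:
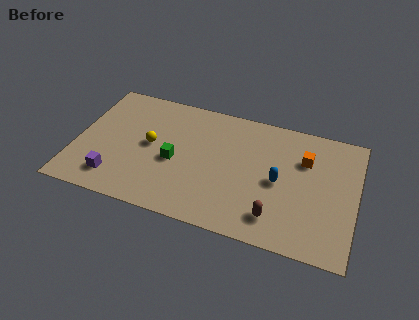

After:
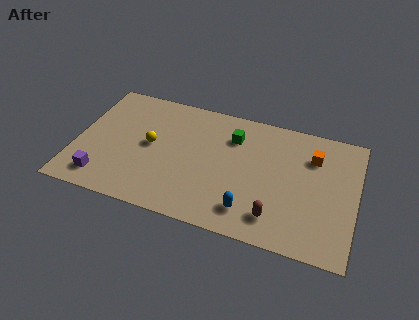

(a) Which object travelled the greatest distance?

the green cube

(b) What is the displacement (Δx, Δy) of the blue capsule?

(-1.3, -2.3)

The blue capsule was at about (10.4, 3.9) and moved to about (9.1, 1.6).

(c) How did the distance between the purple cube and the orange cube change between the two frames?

+1.1

The distance was about 10.3 in the first image and 11.4 in the second, so they moved 1.1 units further apart.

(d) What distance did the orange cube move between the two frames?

0.5

The orange cube was near (11.6, 5.7) before and (12.0, 6.0) after, so it travelled √(0.4² + 0.3²) ≈ 0.5 units.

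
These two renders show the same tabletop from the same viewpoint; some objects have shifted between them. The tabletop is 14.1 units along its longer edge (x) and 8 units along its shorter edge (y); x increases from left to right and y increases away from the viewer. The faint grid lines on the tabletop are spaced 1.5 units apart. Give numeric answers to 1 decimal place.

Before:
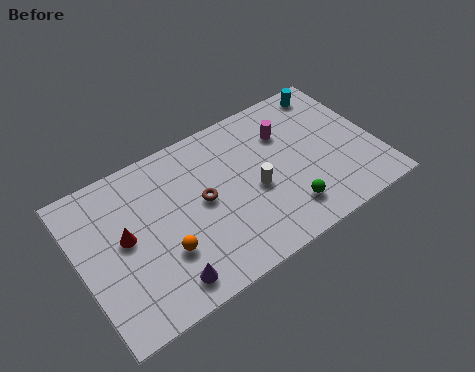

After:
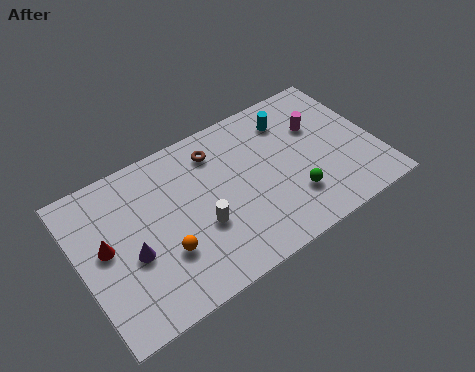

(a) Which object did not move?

the orange sphere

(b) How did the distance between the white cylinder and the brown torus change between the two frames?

+1.1

Before: roughly 2.5 units apart; after: 3.6. That's 1.1 units further apart.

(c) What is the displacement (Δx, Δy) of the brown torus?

(1.0, 2.2)

The brown torus started near (5.8, 4.2) and ended near (6.8, 6.4).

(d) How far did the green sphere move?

0.6

The green sphere was near (9.4, 1.7) before and (9.8, 2.2) after, so it travelled √(0.4² + 0.5²) ≈ 0.6 units.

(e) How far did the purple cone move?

2.4

The purple cone moved from about (3.5, 1.2) to (2.3, 3.3), a distance of √(1.2² + 2.1²) ≈ 2.4.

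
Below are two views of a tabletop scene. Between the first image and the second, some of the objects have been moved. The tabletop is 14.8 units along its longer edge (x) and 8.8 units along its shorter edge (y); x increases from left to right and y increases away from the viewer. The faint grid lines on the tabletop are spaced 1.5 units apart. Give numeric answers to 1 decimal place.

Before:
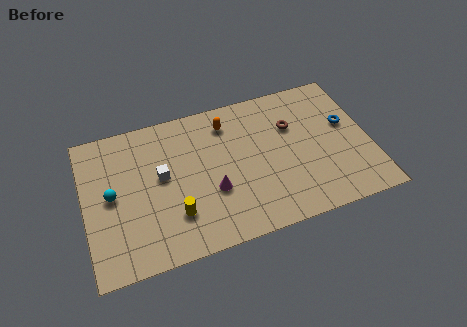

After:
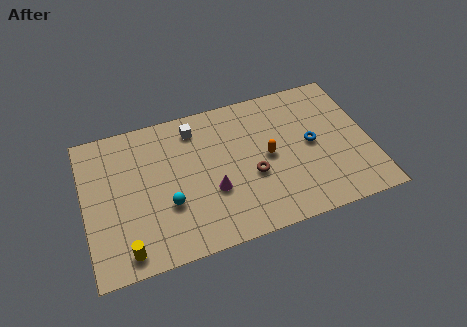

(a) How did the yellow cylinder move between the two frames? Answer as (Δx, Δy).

(-2.6, -1.3)

The yellow cylinder was at about (4.5, 2.4) and moved to about (1.9, 1.1).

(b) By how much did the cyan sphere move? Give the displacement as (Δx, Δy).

(2.8, -1.4)

From the two frames, the cyan sphere sits at roughly (1.4, 4.5) before and (4.2, 3.1) after.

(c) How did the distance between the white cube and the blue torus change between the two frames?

-3.2

They were about 9.7 units apart before and 6.5 after — 3.2 units closer together.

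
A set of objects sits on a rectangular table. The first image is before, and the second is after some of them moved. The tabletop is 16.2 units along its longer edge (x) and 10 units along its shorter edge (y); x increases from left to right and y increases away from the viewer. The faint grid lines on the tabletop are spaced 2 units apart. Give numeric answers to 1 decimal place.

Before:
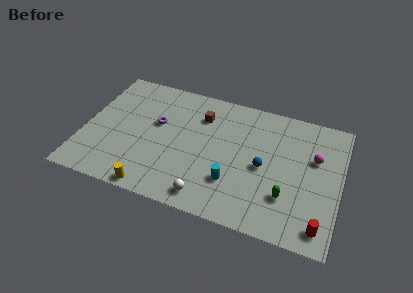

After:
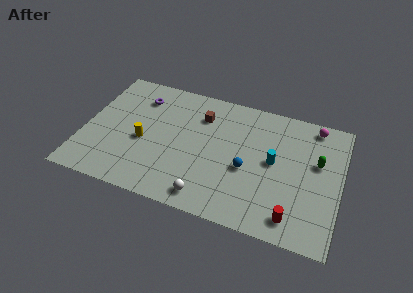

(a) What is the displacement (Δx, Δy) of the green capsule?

(1.7, 3.2)

The green capsule started near (13.0, 2.9) and ended near (14.7, 6.1).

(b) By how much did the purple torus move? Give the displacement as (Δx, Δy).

(-1.3, 1.8)

The purple torus was at about (4.5, 6.0) and moved to about (3.2, 7.8).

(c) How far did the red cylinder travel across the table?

1.7

From (15.2, 1.4) to (13.5, 1.5), the red cylinder covered √(1.7² + 0.1²) ≈ 1.7 units.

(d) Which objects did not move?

the brown cube and the white sphere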